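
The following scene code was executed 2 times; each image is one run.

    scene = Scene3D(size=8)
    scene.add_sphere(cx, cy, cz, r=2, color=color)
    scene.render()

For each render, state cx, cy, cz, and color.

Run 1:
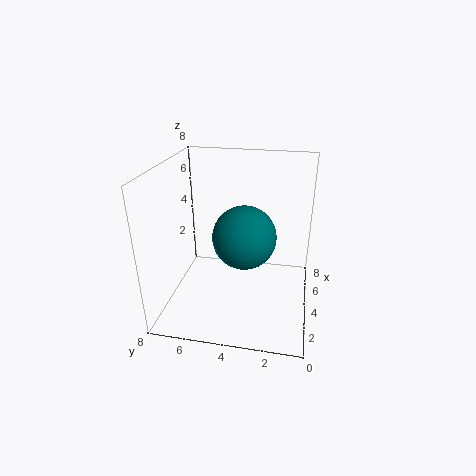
cx = 6, cy = 4, cz = 3, color = 'teal'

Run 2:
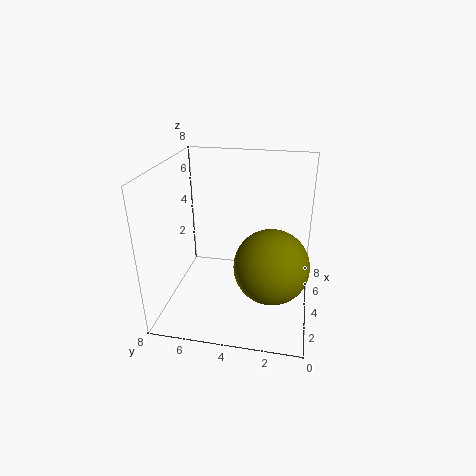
cx = 3, cy = 2, cz = 3, color = 'olive'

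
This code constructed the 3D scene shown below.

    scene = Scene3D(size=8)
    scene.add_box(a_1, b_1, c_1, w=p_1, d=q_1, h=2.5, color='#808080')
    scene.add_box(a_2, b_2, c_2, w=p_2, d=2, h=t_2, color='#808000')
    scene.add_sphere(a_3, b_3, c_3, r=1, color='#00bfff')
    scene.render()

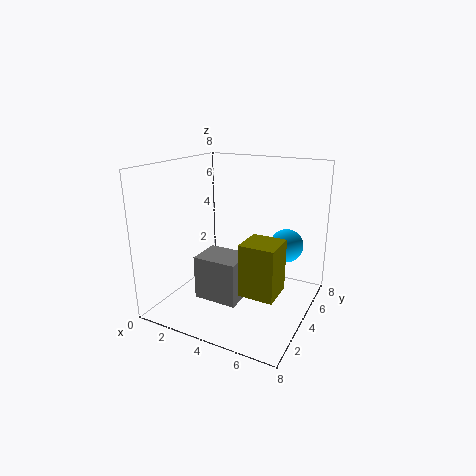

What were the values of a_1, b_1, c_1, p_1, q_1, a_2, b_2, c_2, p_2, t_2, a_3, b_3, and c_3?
a_1 = 2
b_1 = 2.5
c_1 = 0.5
p_1 = 2.5
q_1 = 2
a_2 = 4.5
b_2 = 3
c_2 = 1
p_2 = 2
t_2 = 3
a_3 = 6
b_3 = 6.5
c_3 = 3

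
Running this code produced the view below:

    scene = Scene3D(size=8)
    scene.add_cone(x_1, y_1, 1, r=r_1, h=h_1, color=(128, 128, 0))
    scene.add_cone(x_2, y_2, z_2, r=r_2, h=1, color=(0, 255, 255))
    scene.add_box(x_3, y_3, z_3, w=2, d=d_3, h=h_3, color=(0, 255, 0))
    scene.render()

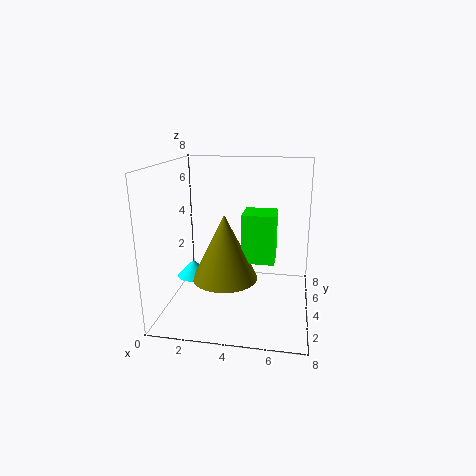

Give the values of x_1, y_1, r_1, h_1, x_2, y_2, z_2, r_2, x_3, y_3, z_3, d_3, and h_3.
x_1 = 3, y_1 = 5, r_1 = 2, h_1 = 4, x_2 = 1, y_2 = 5, z_2 = 1, r_2 = 1, x_3 = 4, y_3 = 5, z_3 = 2, d_3 = 2, h_3 = 3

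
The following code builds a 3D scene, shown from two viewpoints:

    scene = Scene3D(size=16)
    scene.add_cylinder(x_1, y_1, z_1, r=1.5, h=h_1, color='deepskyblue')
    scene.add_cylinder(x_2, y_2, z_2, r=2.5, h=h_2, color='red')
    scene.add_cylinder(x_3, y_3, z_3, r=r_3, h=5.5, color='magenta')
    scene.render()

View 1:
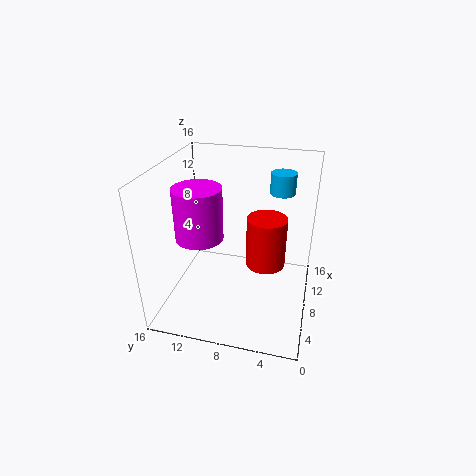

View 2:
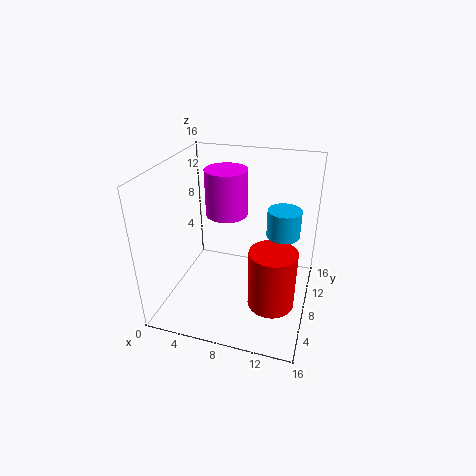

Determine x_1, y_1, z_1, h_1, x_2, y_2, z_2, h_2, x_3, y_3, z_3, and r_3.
x_1 = 13.5; y_1 = 4; z_1 = 11.5; h_1 = 2.5; x_2 = 12.5; y_2 = 5.5; z_2 = 2; h_2 = 6.5; x_3 = 5.5; y_3 = 11.5; z_3 = 9; r_3 = 2.5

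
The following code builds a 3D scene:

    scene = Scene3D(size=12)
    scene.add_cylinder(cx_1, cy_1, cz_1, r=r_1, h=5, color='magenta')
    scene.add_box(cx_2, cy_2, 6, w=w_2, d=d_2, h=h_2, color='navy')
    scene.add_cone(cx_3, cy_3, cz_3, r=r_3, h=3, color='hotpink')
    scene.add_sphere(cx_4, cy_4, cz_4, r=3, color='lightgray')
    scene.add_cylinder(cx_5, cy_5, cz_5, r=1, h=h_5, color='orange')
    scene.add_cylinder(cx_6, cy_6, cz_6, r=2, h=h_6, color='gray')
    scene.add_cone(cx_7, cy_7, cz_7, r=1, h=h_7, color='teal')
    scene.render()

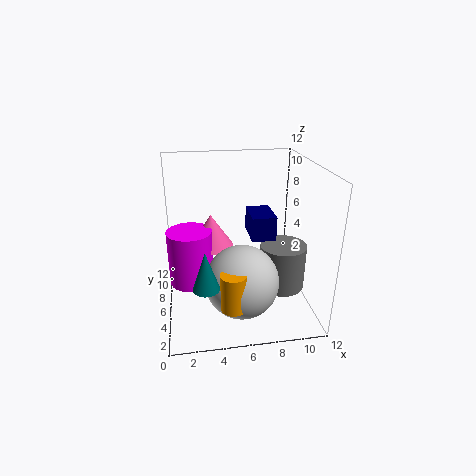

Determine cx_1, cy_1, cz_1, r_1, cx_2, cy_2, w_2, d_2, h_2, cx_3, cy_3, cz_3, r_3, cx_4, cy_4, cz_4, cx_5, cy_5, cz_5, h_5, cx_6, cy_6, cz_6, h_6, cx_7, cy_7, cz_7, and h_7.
cx_1 = 2; cy_1 = 8; cz_1 = 1; r_1 = 2; cx_2 = 7; cy_2 = 5; w_2 = 2; d_2 = 3; h_2 = 2; cx_3 = 4; cy_3 = 9; cz_3 = 4; r_3 = 2; cx_4 = 6; cy_4 = 4; cz_4 = 3; cx_5 = 5; cy_5 = 2; cz_5 = 2; h_5 = 3; cx_6 = 10; cy_6 = 6; cz_6 = 1; h_6 = 4; cx_7 = 3; cy_7 = 2; cz_7 = 4; h_7 = 3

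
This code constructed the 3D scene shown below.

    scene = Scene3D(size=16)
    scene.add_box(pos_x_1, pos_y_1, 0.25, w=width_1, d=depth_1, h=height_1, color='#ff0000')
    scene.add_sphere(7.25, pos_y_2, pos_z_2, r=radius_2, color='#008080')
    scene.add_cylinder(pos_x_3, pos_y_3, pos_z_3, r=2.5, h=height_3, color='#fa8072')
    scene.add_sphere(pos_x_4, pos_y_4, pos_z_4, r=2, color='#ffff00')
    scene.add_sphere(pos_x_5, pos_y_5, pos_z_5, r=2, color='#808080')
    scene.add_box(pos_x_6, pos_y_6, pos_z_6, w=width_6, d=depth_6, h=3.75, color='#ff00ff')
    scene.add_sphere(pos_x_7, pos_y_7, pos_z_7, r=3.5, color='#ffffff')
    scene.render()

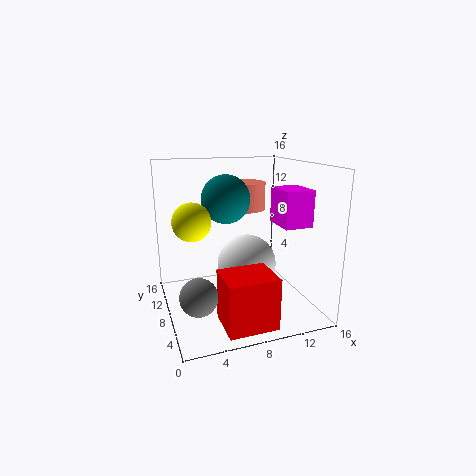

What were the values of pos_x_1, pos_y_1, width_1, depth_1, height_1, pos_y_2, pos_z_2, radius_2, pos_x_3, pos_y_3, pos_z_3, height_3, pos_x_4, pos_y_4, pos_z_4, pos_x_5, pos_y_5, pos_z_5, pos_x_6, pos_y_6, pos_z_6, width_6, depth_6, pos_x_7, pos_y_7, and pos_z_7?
pos_x_1 = 4.75; pos_y_1 = 1; width_1 = 5.25; depth_1 = 4.5; height_1 = 5.5; pos_y_2 = 10; pos_z_2 = 12; radius_2 = 2.75; pos_x_3 = 10.25; pos_y_3 = 12; pos_z_3 = 10.25; height_3 = 3.25; pos_x_4 = 2.75; pos_y_4 = 7.25; pos_z_4 = 10.5; pos_x_5 = 2.75; pos_y_5 = 5.25; pos_z_5 = 3; pos_x_6 = 11.25; pos_y_6 = 3; pos_z_6 = 10; width_6 = 3; depth_6 = 3.75; pos_x_7 = 9.75; pos_y_7 = 9.75; pos_z_7 = 4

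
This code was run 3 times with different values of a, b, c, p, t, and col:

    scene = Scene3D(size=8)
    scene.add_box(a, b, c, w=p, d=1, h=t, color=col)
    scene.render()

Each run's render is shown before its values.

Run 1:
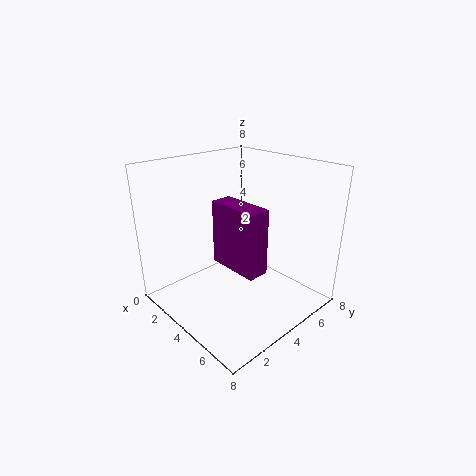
a = 5, b = 1.5, c = 4, p = 2.5, t = 3, col = 'purple'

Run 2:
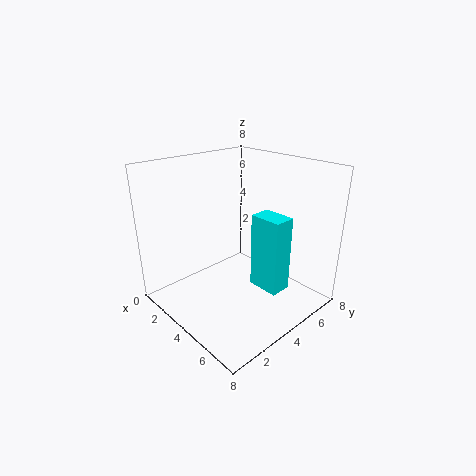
a = 6.5, b = 2.5, c = 3, p = 1.5, t = 3.5, col = 'cyan'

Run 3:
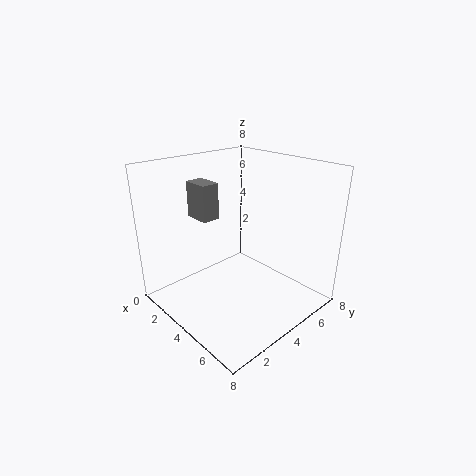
a = 1.5, b = 2.5, c = 5, p = 1.5, t = 2, col = 'gray'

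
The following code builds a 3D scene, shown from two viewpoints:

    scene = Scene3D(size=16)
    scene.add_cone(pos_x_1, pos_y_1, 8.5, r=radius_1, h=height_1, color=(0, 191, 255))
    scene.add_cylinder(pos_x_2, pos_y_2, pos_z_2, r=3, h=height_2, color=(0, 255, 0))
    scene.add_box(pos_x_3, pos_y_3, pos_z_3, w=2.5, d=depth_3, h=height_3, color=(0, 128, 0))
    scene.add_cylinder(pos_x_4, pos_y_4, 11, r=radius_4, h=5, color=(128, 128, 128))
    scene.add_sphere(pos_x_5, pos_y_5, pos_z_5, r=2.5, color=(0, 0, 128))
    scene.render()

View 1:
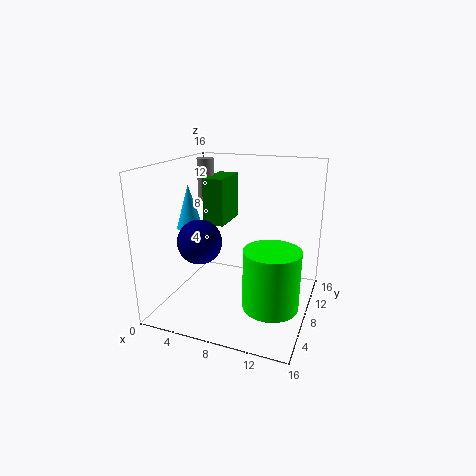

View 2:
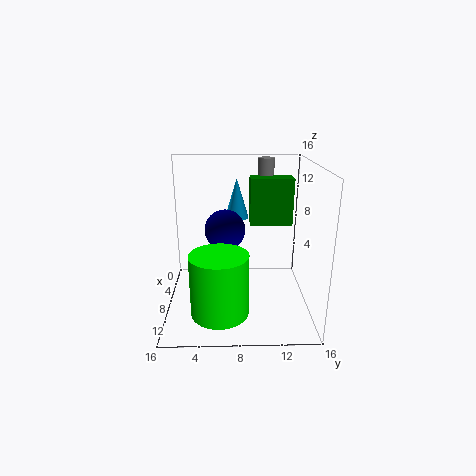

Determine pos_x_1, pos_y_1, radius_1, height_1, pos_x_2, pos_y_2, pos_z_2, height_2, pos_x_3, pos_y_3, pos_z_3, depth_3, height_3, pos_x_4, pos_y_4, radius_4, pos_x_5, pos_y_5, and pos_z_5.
pos_x_1 = 2; pos_y_1 = 8; radius_1 = 1.5; height_1 = 5; pos_x_2 = 12.5; pos_y_2 = 6; pos_z_2 = 1.5; height_2 = 6.5; pos_x_3 = 3; pos_y_3 = 9.5; pos_z_3 = 8.5; depth_3 = 5; height_3 = 5.5; pos_x_4 = 2.5; pos_y_4 = 11.5; radius_4 = 1; pos_x_5 = 4; pos_y_5 = 6.5; pos_z_5 = 7.5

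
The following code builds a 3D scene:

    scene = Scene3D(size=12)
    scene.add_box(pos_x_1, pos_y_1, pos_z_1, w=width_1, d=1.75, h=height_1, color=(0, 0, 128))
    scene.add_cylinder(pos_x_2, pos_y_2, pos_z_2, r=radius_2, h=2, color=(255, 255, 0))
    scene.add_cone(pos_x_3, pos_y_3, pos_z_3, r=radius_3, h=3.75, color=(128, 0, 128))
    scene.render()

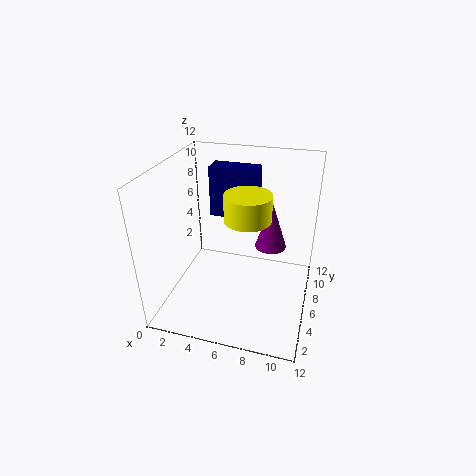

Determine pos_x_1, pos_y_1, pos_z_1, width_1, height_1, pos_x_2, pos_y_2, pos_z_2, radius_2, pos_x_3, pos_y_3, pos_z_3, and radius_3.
pos_x_1 = 3.25; pos_y_1 = 7; pos_z_1 = 7.25; width_1 = 4; height_1 = 4.25; pos_x_2 = 7.25; pos_y_2 = 4.25; pos_z_2 = 8.75; radius_2 = 1.75; pos_x_3 = 8.75; pos_y_3 = 6; pos_z_3 = 5.75; radius_3 = 1.25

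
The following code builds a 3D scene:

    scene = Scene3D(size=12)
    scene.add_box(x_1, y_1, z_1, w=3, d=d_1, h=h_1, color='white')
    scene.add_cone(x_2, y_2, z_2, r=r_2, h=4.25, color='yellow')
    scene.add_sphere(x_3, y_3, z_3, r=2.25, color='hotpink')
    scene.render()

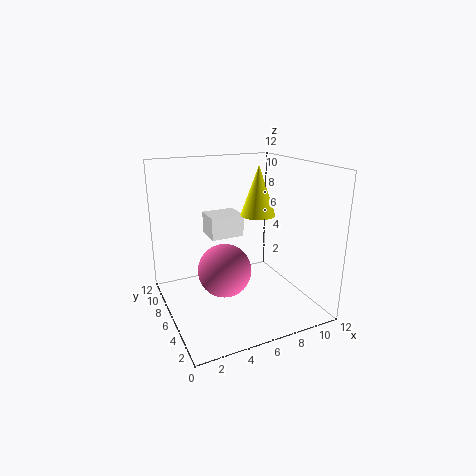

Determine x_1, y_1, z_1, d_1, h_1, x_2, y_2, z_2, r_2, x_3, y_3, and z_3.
x_1 = 4.5, y_1 = 8, z_1 = 5.25, d_1 = 2.5, h_1 = 2, x_2 = 8.25, y_2 = 6.75, z_2 = 7.5, r_2 = 1.5, x_3 = 4.75, y_3 = 6, z_3 = 3.25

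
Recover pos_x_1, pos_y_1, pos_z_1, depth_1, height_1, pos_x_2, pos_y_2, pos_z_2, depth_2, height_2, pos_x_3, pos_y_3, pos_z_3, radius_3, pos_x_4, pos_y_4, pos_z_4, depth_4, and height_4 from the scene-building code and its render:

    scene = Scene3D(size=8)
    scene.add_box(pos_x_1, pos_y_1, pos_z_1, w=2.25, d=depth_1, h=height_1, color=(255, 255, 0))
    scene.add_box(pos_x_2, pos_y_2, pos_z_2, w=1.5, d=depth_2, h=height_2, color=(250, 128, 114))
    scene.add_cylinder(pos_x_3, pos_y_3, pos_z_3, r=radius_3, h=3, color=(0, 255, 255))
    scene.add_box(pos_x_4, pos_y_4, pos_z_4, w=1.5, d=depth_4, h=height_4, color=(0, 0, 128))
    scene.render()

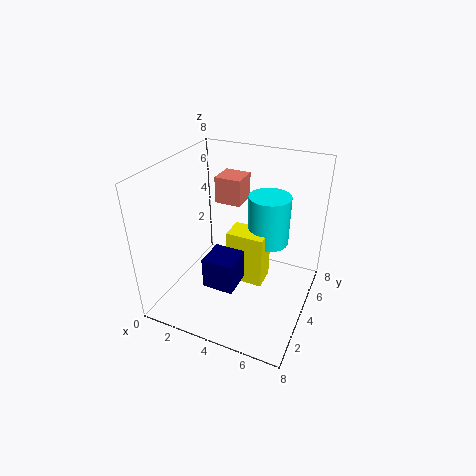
pos_x_1 = 3, pos_y_1 = 4.5, pos_z_1 = 0.5, depth_1 = 1.5, height_1 = 3.25, pos_x_2 = 2.25, pos_y_2 = 4.75, pos_z_2 = 5.5, depth_2 = 1.5, height_2 = 1.5, pos_x_3 = 5, pos_y_3 = 6.25, pos_z_3 = 2.75, radius_3 = 1.25, pos_x_4 = 3.75, pos_y_4 = 0.5, pos_z_4 = 3.25, depth_4 = 1.5, height_4 = 1.5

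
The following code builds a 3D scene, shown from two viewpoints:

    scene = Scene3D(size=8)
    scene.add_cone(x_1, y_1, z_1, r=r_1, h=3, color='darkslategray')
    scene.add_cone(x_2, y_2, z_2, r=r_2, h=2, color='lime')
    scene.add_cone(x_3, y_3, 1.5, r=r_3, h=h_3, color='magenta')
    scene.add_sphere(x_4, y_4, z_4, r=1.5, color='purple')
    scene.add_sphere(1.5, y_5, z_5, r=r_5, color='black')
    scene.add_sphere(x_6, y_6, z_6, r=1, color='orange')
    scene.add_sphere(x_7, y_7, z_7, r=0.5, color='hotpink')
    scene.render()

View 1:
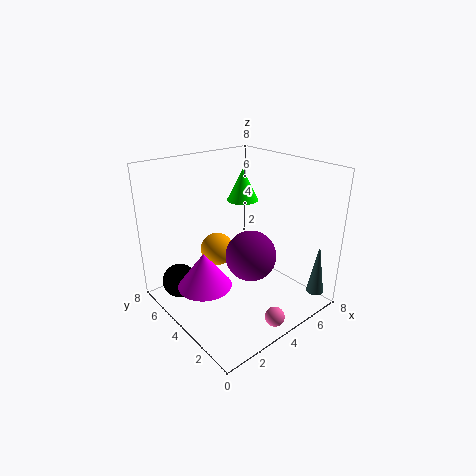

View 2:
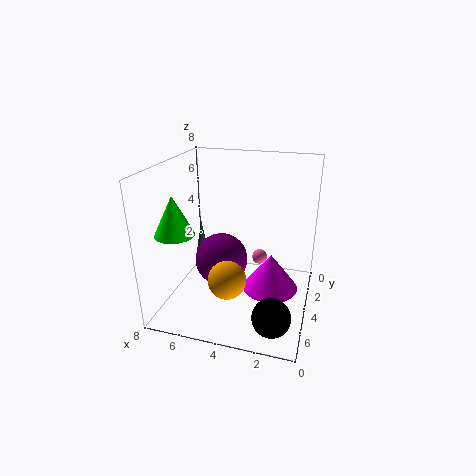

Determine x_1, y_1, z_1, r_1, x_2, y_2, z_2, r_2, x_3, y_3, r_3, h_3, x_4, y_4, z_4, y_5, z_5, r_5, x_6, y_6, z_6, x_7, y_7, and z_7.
x_1 = 7.5, y_1 = 1, z_1 = 0.5, r_1 = 0.5, x_2 = 6.5, y_2 = 6.5, z_2 = 5, r_2 = 1, x_3 = 2, y_3 = 4.5, r_3 = 1.5, h_3 = 2, x_4 = 5, y_4 = 4, z_4 = 2.5, y_5 = 6.5, z_5 = 1, r_5 = 1, x_6 = 4, y_6 = 6, z_6 = 2.5, x_7 = 3.5, y_7 = 0.5, z_7 = 1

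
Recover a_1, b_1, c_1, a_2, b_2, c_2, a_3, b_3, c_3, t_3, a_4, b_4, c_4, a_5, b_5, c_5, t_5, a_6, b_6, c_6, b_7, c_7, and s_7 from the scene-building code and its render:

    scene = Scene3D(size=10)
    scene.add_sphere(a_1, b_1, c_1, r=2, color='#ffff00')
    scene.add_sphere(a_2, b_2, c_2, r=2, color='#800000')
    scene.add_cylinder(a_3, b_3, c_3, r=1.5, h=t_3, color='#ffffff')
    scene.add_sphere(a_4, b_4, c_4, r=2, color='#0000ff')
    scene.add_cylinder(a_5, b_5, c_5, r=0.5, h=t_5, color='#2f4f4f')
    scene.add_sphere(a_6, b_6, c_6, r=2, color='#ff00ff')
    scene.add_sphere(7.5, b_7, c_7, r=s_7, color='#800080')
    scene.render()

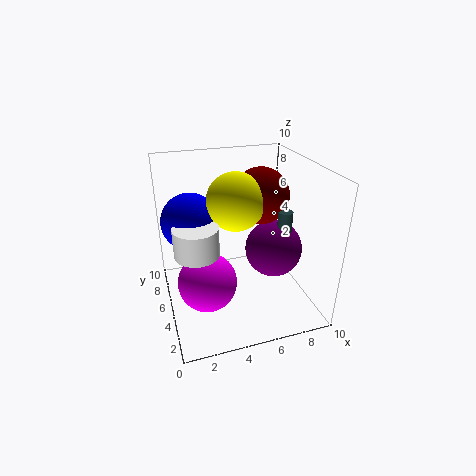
a_1 = 5; b_1 = 5.5; c_1 = 7.5; a_2 = 7; b_2 = 6; c_2 = 7.5; a_3 = 2; b_3 = 4.5; c_3 = 4.5; t_3 = 2; a_4 = 2; b_4 = 6.5; c_4 = 6; a_5 = 8; b_5 = 4; c_5 = 2.5; t_5 = 4.5; a_6 = 2.5; b_6 = 4; c_6 = 2.5; b_7 = 4.5; c_7 = 4; s_7 = 2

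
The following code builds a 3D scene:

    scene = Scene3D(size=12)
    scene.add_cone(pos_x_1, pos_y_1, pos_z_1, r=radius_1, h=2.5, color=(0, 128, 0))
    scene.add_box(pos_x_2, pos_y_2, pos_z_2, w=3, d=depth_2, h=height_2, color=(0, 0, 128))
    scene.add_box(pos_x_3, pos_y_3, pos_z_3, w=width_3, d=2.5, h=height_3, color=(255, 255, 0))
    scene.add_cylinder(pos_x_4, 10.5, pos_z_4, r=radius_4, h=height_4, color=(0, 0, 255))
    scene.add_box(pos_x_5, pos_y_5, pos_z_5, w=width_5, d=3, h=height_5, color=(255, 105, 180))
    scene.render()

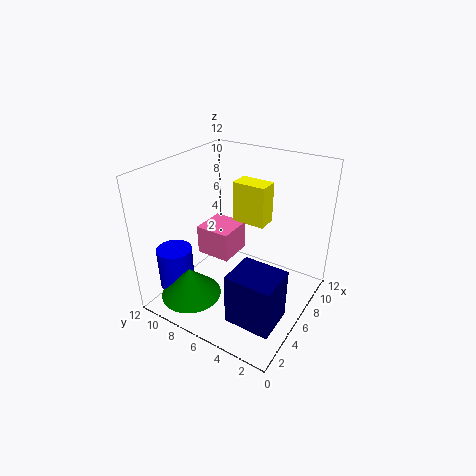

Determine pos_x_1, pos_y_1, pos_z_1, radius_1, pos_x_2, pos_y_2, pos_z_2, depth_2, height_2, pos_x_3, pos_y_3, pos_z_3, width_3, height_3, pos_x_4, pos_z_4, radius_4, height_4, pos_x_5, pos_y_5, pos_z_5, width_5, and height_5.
pos_x_1 = 2.5; pos_y_1 = 8.5; pos_z_1 = 1.5; radius_1 = 2.5; pos_x_2 = 1; pos_y_2 = 0.5; pos_z_2 = 2; depth_2 = 3.5; height_2 = 4; pos_x_3 = 4.5; pos_y_3 = 3; pos_z_3 = 8.5; width_3 = 1.5; height_3 = 3; pos_x_4 = 3; pos_z_4 = 1.5; radius_4 = 1.5; height_4 = 3.5; pos_x_5 = 5; pos_y_5 = 6.5; pos_z_5 = 4; width_5 = 3; height_5 = 2.5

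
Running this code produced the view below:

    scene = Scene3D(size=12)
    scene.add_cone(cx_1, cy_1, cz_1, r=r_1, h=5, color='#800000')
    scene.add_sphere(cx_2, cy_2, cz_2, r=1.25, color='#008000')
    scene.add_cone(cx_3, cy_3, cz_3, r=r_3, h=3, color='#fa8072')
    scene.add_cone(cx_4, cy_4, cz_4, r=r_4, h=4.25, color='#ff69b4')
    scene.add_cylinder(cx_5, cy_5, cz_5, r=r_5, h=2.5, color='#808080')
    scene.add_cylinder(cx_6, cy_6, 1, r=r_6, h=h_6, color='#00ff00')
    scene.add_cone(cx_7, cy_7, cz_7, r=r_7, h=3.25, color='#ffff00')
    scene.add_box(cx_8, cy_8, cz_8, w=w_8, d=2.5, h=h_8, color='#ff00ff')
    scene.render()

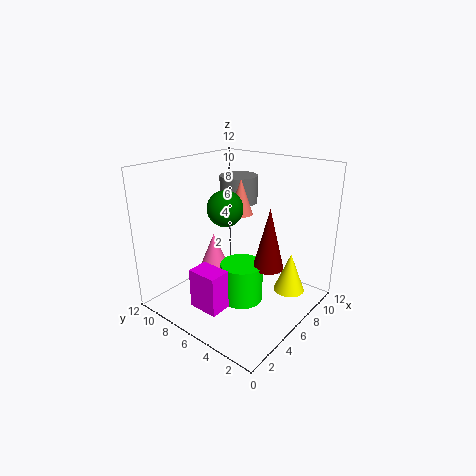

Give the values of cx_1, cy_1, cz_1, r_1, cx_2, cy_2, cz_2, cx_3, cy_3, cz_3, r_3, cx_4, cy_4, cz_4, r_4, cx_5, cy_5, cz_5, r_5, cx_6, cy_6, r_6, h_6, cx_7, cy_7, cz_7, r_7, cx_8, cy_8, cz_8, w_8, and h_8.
cx_1 = 6.5; cy_1 = 3.25; cz_1 = 4; r_1 = 1.25; cx_2 = 2.75; cy_2 = 4.5; cz_2 = 9.75; cx_3 = 7; cy_3 = 6.5; cz_3 = 7.75; r_3 = 1; cx_4 = 7; cy_4 = 9.75; cz_4 = 0.75; r_4 = 1.75; cx_5 = 9.5; cy_5 = 8.75; cz_5 = 7.75; r_5 = 1.75; cx_6 = 5.25; cy_6 = 5; r_6 = 1.75; h_6 = 3.25; cx_7 = 7.5; cy_7 = 1.75; cz_7 = 2; r_7 = 1.25; cx_8 = 1.5; cy_8 = 4.75; cz_8 = 1.25; w_8 = 1.75; h_8 = 3.25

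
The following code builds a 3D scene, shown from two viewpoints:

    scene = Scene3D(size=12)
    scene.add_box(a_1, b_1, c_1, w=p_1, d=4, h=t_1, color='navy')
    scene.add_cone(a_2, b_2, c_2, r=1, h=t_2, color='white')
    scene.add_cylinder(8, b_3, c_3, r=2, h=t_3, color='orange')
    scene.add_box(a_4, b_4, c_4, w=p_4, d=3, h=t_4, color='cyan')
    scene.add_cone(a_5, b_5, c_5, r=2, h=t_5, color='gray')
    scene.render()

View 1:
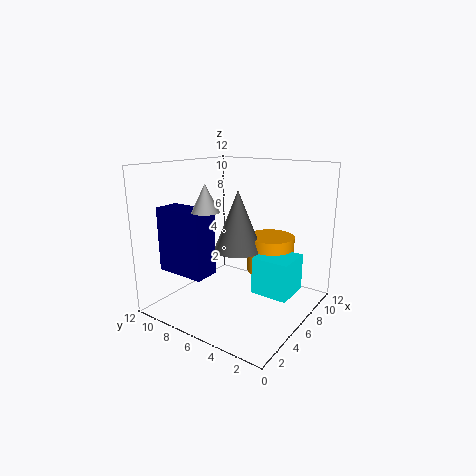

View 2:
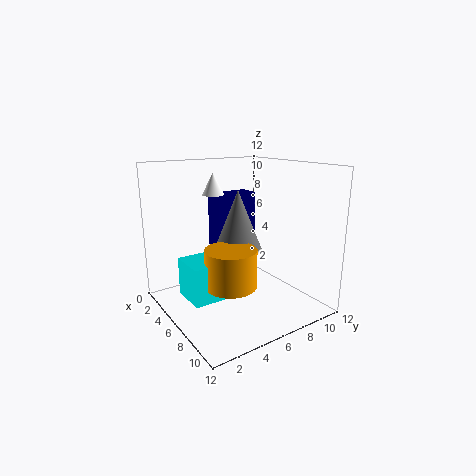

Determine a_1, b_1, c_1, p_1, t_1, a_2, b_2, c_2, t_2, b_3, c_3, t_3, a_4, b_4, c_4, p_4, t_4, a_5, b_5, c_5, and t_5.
a_1 = 1, b_1 = 6, c_1 = 4, p_1 = 2, t_1 = 5, a_2 = 2, b_2 = 6, c_2 = 9, t_2 = 2, b_3 = 4, c_3 = 3, t_3 = 3, a_4 = 5, b_4 = 1, c_4 = 2, p_4 = 3, t_4 = 3, a_5 = 6, b_5 = 6, c_5 = 5, t_5 = 5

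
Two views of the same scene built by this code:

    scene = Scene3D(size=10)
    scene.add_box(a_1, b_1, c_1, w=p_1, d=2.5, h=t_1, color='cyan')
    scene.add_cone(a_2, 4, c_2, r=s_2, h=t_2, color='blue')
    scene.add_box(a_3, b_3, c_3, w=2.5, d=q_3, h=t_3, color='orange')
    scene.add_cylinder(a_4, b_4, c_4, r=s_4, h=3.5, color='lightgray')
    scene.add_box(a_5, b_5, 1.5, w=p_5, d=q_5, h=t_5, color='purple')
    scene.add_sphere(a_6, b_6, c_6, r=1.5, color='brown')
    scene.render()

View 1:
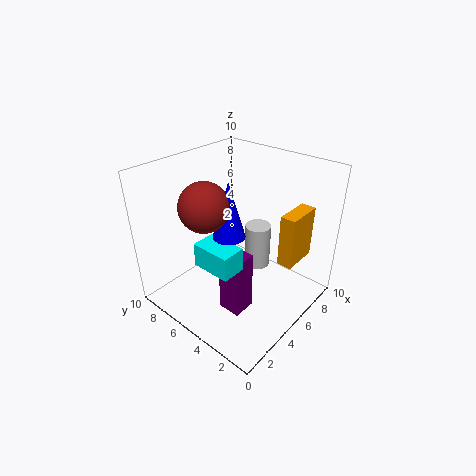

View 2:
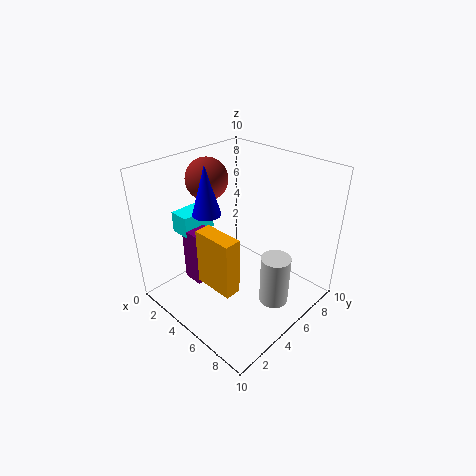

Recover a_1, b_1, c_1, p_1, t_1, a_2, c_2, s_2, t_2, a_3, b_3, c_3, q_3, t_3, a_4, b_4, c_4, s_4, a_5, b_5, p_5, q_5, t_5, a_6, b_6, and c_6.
a_1 = 1
b_1 = 2.5
c_1 = 5
p_1 = 1.5
t_1 = 1.5
a_2 = 3
c_2 = 6.5
s_2 = 1
t_2 = 3.5
a_3 = 5.5
b_3 = 1
c_3 = 4
q_3 = 1
t_3 = 3.5
a_4 = 8
b_4 = 5.5
c_4 = 1
s_4 = 1
a_5 = 2
b_5 = 2.5
p_5 = 1.5
q_5 = 1.5
t_5 = 4
a_6 = 2
b_6 = 5
c_6 = 8.5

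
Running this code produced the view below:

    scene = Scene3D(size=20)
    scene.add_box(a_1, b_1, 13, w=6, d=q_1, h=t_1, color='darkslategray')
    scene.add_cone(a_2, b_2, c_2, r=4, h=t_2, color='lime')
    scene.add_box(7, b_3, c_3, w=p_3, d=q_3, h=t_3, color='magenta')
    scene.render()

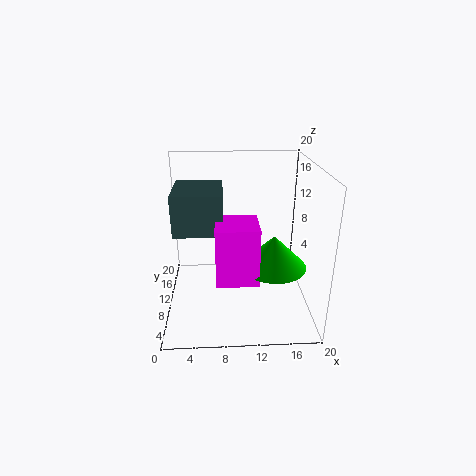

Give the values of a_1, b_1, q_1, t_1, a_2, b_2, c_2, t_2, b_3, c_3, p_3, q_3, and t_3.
a_1 = 2, b_1 = 4, q_1 = 7, t_1 = 5, a_2 = 14, b_2 = 4, c_2 = 9, t_2 = 4, b_3 = 1, c_3 = 8, p_3 = 5, q_3 = 5, t_3 = 7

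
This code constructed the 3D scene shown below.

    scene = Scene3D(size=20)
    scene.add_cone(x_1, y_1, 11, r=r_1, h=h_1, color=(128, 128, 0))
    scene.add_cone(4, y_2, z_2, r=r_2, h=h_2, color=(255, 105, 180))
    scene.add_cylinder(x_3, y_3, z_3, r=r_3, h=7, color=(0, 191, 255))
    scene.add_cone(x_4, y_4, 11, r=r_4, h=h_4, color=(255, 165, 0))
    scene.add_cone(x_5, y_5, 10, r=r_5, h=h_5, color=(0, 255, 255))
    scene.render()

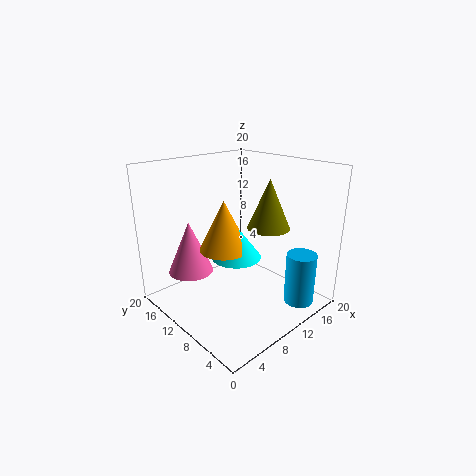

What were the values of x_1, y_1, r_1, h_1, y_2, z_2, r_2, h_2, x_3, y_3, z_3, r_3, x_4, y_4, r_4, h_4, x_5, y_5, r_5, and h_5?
x_1 = 14; y_1 = 8; r_1 = 3; h_1 = 7; y_2 = 13; z_2 = 6; r_2 = 3; h_2 = 7; x_3 = 14; y_3 = 2; z_3 = 2; r_3 = 2; x_4 = 5; y_4 = 7; r_4 = 3; h_4 = 6; x_5 = 6; y_5 = 6; r_5 = 3; h_5 = 4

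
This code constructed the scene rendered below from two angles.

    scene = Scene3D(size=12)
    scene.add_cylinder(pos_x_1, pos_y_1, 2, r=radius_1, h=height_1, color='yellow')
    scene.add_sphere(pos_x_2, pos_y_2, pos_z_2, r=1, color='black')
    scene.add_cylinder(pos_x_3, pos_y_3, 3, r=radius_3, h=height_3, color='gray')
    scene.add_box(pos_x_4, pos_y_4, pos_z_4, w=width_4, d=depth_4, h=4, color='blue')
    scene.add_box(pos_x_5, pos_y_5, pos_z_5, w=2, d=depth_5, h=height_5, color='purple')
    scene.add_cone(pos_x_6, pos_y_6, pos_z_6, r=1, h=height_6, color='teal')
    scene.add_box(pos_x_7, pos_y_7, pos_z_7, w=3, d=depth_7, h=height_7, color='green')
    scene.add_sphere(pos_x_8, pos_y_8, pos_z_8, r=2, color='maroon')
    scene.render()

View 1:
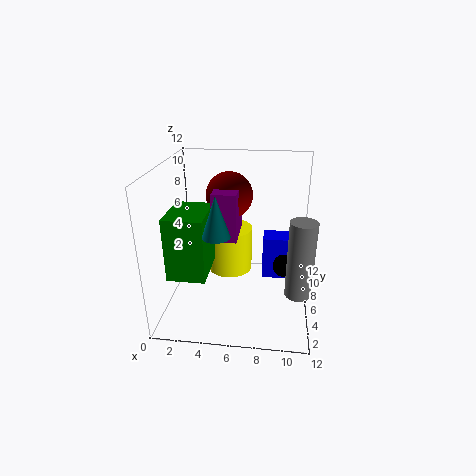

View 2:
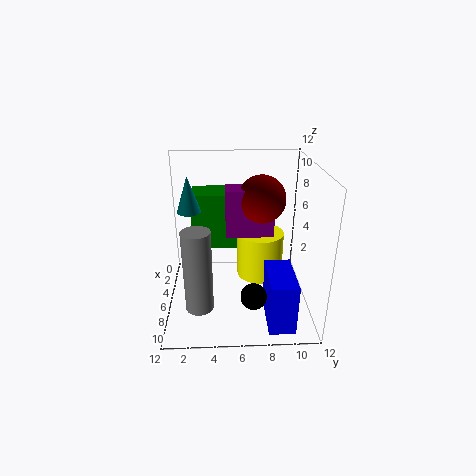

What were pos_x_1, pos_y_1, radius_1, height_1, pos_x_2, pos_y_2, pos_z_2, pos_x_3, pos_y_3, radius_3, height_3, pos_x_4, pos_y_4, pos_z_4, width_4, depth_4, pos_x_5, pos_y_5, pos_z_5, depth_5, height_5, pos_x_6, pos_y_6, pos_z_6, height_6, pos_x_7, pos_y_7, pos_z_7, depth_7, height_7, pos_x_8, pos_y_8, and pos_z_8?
pos_x_1 = 5, pos_y_1 = 8, radius_1 = 2, height_1 = 4, pos_x_2 = 10, pos_y_2 = 7, pos_z_2 = 3, pos_x_3 = 11, pos_y_3 = 3, radius_3 = 1, height_3 = 6, pos_x_4 = 8, pos_y_4 = 8, pos_z_4 = 1, width_4 = 4, depth_4 = 2, pos_x_5 = 4, pos_y_5 = 5, pos_z_5 = 6, depth_5 = 4, height_5 = 4, pos_x_6 = 5, pos_y_6 = 2, pos_z_6 = 8, height_6 = 3, pos_x_7 = 1, pos_y_7 = 2, pos_z_7 = 4, depth_7 = 4, height_7 = 5, pos_x_8 = 5, pos_y_8 = 8, pos_z_8 = 9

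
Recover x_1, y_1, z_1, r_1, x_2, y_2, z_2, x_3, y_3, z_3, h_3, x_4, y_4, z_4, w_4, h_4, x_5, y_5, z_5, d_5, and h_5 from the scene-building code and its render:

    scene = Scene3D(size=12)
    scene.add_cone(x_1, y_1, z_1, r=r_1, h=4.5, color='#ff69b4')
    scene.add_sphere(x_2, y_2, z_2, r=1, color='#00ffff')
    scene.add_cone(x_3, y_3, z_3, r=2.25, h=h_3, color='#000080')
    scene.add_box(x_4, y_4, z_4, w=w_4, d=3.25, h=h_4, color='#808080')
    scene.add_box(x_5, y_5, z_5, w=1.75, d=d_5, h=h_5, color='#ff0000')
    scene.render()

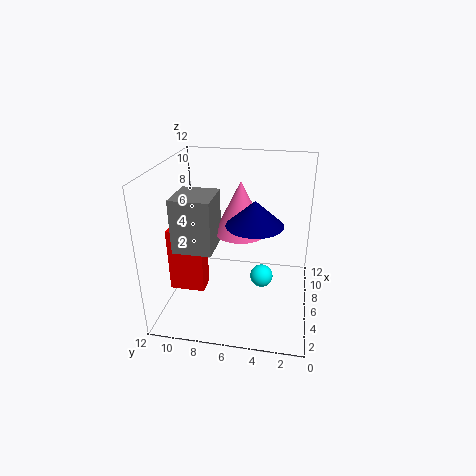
x_1 = 7.25
y_1 = 6
z_1 = 6
r_1 = 2.25
x_2 = 6.75
y_2 = 4
z_2 = 2
x_3 = 5
y_3 = 4.5
z_3 = 7.75
h_3 = 2
x_4 = 3.75
y_4 = 7.75
z_4 = 5.25
w_4 = 3.5
h_4 = 4.5
x_5 = 4.5
y_5 = 8.75
z_5 = 1.25
d_5 = 3
h_5 = 5.5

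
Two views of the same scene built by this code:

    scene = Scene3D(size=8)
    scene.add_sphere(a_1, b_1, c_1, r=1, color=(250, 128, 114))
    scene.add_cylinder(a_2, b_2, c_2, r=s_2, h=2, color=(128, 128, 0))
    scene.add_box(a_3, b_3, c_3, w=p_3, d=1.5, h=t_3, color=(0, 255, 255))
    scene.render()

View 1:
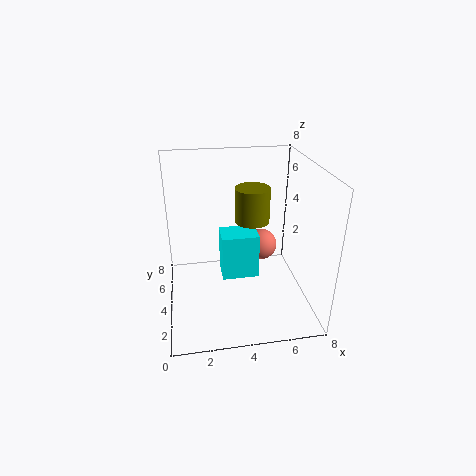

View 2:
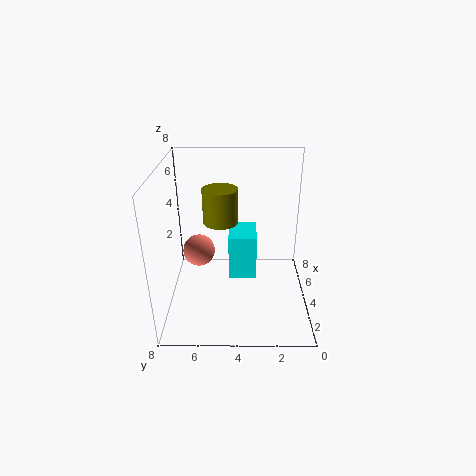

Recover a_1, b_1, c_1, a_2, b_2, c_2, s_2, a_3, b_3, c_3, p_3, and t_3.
a_1 = 6, b_1 = 6.5, c_1 = 2, a_2 = 5, b_2 = 5, c_2 = 4.5, s_2 = 1, a_3 = 3, b_3 = 3, c_3 = 2, p_3 = 2, t_3 = 2.5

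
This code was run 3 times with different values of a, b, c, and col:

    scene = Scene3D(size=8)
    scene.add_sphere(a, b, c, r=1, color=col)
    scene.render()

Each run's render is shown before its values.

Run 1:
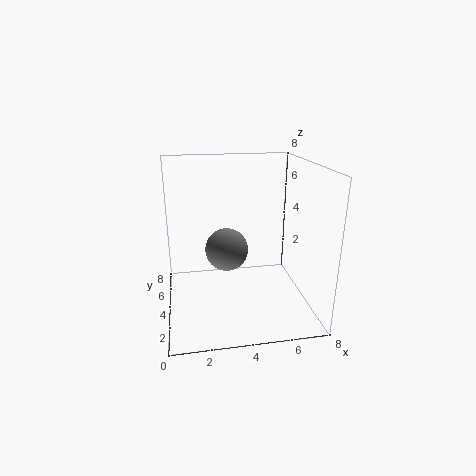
a = 3, b = 1.5, c = 4.5, col = 'gray'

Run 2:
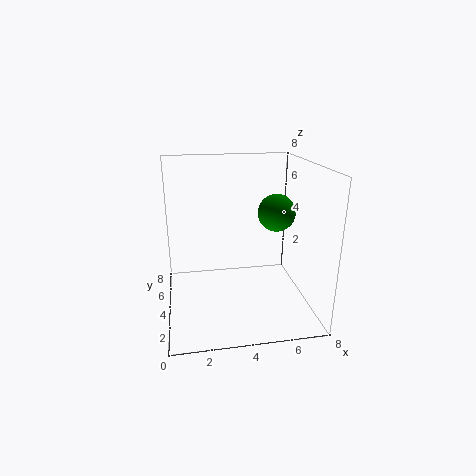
a = 6, b = 3.5, c = 5.5, col = 'green'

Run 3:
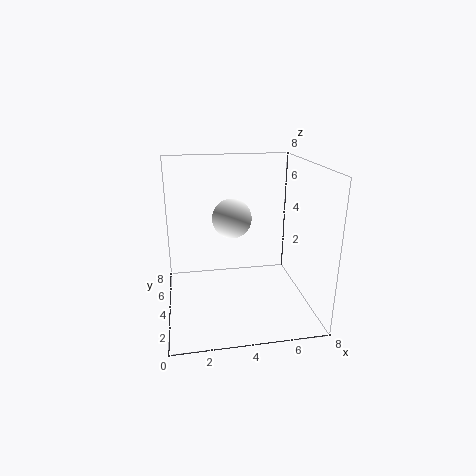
a = 3.5, b = 3, c = 5.5, col = 'white'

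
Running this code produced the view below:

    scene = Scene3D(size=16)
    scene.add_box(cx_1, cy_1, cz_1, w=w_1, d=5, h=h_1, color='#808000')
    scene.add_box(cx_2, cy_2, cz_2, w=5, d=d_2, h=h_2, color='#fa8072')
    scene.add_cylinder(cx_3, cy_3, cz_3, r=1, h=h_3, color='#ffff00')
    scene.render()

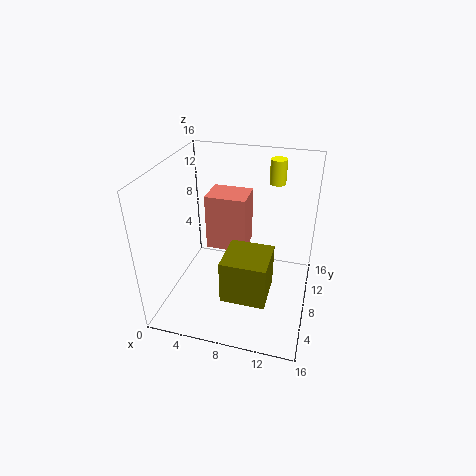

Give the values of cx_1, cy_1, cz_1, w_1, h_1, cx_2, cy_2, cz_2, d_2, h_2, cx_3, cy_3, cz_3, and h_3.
cx_1 = 7; cy_1 = 4; cz_1 = 2; w_1 = 5; h_1 = 5; cx_2 = 3; cy_2 = 11; cz_2 = 4; d_2 = 4; h_2 = 7; cx_3 = 11; cy_3 = 15; cz_3 = 12; h_3 = 3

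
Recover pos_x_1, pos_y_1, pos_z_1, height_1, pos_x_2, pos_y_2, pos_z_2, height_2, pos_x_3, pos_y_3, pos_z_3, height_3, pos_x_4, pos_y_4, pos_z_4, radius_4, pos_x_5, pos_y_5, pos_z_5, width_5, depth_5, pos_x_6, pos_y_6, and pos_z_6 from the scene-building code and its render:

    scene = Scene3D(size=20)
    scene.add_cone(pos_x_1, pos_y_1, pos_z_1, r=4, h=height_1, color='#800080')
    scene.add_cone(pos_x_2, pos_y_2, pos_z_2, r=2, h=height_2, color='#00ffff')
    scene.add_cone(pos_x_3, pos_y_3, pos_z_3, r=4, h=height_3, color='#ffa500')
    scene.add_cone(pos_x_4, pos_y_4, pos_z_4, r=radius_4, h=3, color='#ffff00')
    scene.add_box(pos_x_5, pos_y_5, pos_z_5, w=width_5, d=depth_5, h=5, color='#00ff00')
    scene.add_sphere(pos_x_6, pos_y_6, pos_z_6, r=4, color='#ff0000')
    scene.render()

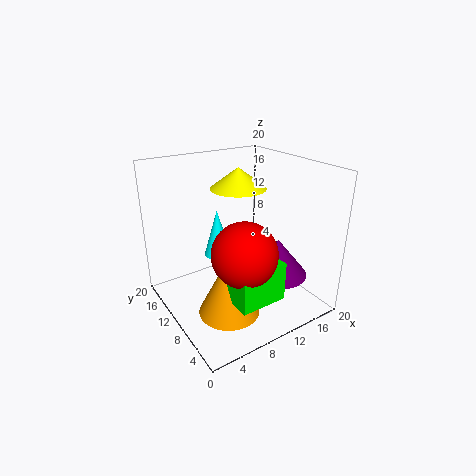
pos_x_1 = 13; pos_y_1 = 5; pos_z_1 = 6; height_1 = 5; pos_x_2 = 9; pos_y_2 = 14; pos_z_2 = 6; height_2 = 7; pos_x_3 = 6; pos_y_3 = 6; pos_z_3 = 2; height_3 = 8; pos_x_4 = 12; pos_y_4 = 13; pos_z_4 = 16; radius_4 = 4; pos_x_5 = 5; pos_y_5 = 1; pos_z_5 = 5; width_5 = 6; depth_5 = 6; pos_x_6 = 7; pos_y_6 = 4; pos_z_6 = 11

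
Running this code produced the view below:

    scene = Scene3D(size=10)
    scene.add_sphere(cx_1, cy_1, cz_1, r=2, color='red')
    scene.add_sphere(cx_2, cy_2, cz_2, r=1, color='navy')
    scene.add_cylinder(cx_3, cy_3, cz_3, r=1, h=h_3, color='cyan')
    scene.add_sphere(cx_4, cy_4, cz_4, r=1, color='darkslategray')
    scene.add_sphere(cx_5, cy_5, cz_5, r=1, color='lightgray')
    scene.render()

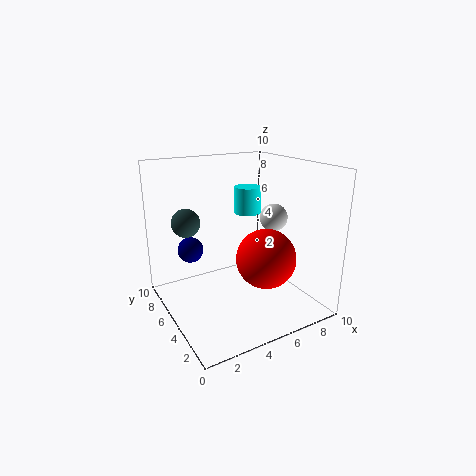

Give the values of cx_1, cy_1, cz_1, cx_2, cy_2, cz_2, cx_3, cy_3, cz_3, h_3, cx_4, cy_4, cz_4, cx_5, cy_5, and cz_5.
cx_1 = 6
cy_1 = 3
cz_1 = 4
cx_2 = 3
cy_2 = 9
cz_2 = 3
cx_3 = 7
cy_3 = 7
cz_3 = 6
h_3 = 2
cx_4 = 2
cy_4 = 7
cz_4 = 6
cx_5 = 8
cy_5 = 5
cz_5 = 6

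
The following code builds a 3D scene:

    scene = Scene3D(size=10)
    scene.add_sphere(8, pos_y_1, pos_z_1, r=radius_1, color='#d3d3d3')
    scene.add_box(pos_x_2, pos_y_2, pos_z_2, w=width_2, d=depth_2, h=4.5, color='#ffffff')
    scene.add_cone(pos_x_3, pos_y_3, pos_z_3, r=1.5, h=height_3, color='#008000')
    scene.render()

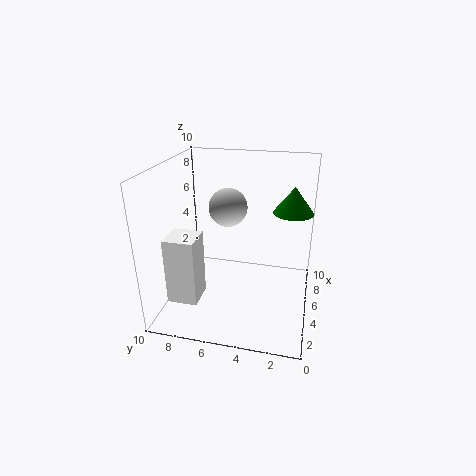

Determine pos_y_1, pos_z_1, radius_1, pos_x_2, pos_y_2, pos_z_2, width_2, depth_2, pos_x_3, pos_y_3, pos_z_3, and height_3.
pos_y_1 = 6.5
pos_z_1 = 6
radius_1 = 1.5
pos_x_2 = 1.5
pos_y_2 = 7
pos_z_2 = 1.5
width_2 = 2
depth_2 = 2
pos_x_3 = 8
pos_y_3 = 1.5
pos_z_3 = 6
height_3 = 2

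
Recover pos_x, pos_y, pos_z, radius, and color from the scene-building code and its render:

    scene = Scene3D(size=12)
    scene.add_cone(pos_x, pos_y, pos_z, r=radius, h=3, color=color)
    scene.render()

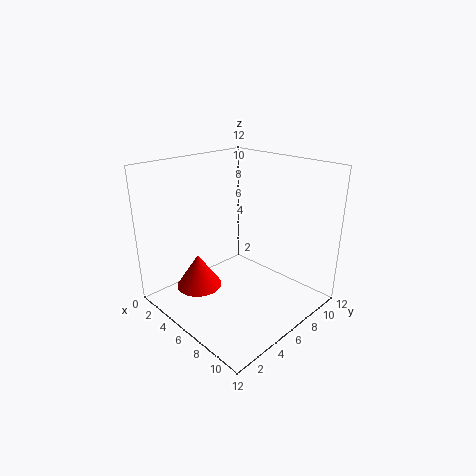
pos_x = 3; pos_y = 4; pos_z = 1; radius = 2; color = 'red'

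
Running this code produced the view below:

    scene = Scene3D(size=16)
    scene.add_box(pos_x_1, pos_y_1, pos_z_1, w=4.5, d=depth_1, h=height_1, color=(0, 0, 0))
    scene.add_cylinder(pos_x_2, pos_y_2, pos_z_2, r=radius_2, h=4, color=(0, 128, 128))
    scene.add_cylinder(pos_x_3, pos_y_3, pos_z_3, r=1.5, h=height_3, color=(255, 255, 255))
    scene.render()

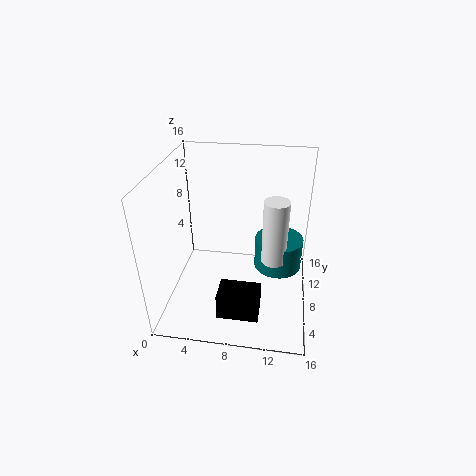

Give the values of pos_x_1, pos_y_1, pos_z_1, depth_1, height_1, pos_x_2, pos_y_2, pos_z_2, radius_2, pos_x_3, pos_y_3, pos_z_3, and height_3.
pos_x_1 = 6.5; pos_y_1 = 2.5; pos_z_1 = 1; depth_1 = 3; height_1 = 3; pos_x_2 = 12.5; pos_y_2 = 12.5; pos_z_2 = 1.5; radius_2 = 3; pos_x_3 = 12; pos_y_3 = 10.5; pos_z_3 = 3.5; height_3 = 8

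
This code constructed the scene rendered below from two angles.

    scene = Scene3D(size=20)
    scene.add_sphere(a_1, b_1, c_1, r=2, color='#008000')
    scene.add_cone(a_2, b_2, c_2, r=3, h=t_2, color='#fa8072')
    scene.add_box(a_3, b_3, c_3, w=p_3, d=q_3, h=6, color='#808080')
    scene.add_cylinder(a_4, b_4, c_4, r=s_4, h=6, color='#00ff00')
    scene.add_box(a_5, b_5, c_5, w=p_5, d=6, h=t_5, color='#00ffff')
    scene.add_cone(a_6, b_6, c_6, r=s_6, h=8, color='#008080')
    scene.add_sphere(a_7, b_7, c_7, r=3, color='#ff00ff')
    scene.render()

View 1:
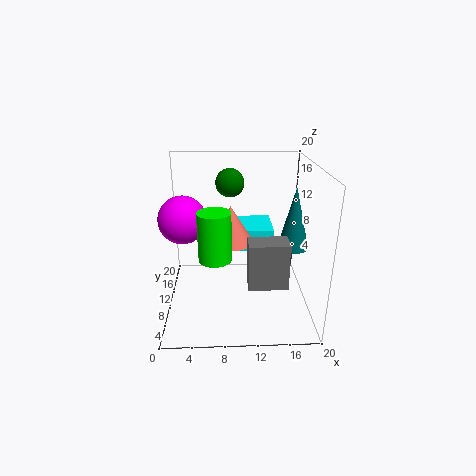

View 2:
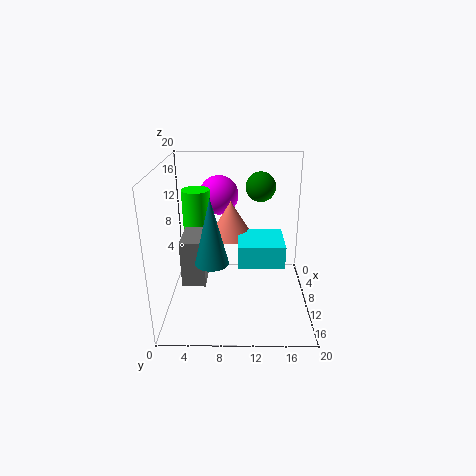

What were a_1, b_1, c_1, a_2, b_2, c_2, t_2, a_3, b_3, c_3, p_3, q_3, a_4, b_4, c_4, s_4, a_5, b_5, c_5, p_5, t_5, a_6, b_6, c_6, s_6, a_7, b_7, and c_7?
a_1 = 9, b_1 = 13, c_1 = 17, a_2 = 9, b_2 = 9, c_2 = 10, t_2 = 5, a_3 = 11, b_3 = 3, c_3 = 6, p_3 = 5, q_3 = 3, a_4 = 7, b_4 = 4, c_4 = 10, s_4 = 2, a_5 = 9, b_5 = 10, c_5 = 8, p_5 = 6, t_5 = 3, a_6 = 17, b_6 = 7, c_6 = 10, s_6 = 2, a_7 = 3, b_7 = 7, c_7 = 14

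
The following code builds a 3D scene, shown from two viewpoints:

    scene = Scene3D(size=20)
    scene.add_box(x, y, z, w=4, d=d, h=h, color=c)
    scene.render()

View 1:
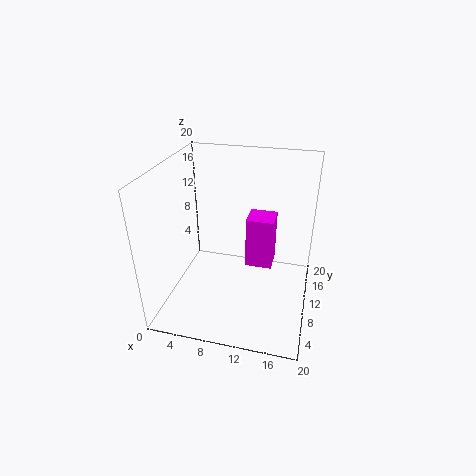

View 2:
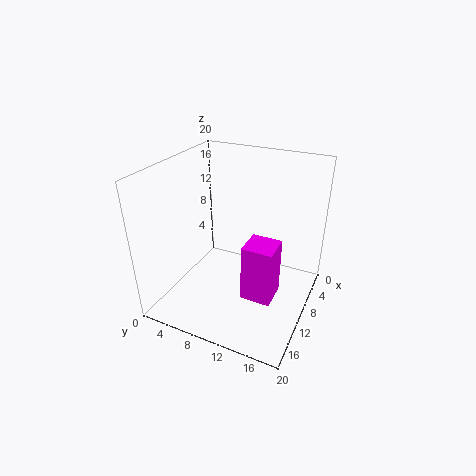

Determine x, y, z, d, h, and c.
x = 10.5
y = 12.5
z = 3.75
d = 4
h = 7.75
c = 'magenta'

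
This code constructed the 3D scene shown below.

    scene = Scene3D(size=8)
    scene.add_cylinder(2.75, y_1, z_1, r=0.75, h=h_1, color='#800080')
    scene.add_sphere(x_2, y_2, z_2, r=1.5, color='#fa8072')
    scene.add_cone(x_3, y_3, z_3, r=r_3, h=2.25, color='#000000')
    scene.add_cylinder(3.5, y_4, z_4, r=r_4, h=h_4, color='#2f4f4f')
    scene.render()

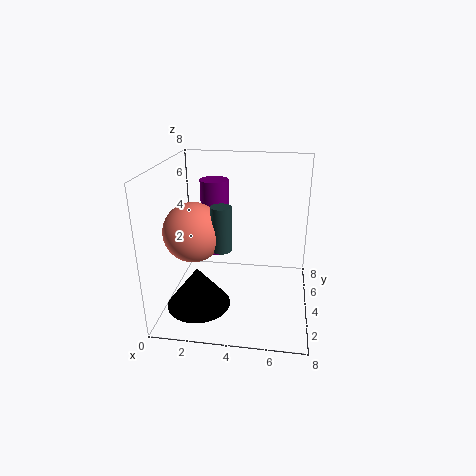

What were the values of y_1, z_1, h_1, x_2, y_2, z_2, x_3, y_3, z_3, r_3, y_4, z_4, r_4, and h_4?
y_1 = 4, z_1 = 3.25, h_1 = 4, x_2 = 2, y_2 = 2.25, z_2 = 5, x_3 = 2, y_3 = 2.5, z_3 = 0.5, r_3 = 1.75, y_4 = 2, z_4 = 4.25, r_4 = 0.5, h_4 = 2.25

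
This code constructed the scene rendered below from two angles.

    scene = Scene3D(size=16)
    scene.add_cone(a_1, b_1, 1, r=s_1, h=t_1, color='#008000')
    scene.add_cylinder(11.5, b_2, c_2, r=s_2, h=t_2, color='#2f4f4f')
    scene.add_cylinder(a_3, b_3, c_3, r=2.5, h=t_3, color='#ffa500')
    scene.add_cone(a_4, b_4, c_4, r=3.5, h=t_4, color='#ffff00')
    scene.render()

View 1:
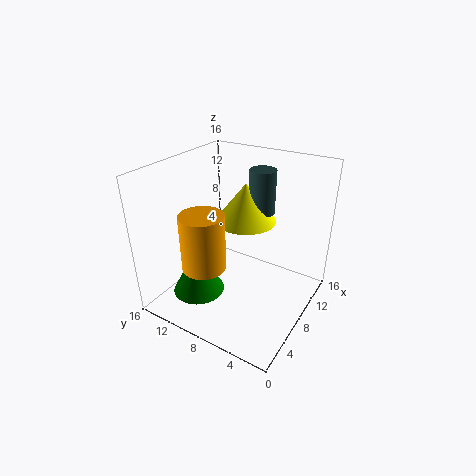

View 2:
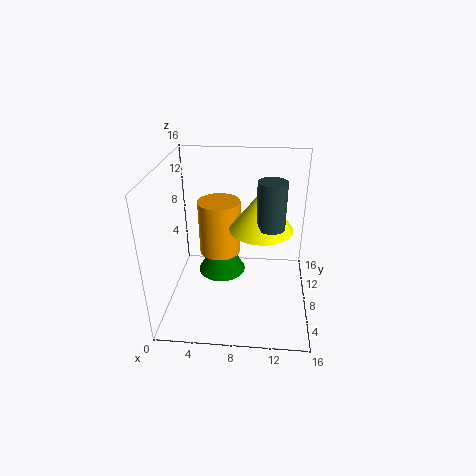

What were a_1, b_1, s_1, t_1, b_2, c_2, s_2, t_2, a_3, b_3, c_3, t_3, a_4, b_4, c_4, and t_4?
a_1 = 5.5, b_1 = 12, s_1 = 3, t_1 = 5.5, b_2 = 7, c_2 = 10, s_2 = 1.5, t_2 = 5, a_3 = 5.5, b_3 = 11, c_3 = 4.5, t_3 = 6.5, a_4 = 10.5, b_4 = 8.5, c_4 = 9, t_4 = 4.5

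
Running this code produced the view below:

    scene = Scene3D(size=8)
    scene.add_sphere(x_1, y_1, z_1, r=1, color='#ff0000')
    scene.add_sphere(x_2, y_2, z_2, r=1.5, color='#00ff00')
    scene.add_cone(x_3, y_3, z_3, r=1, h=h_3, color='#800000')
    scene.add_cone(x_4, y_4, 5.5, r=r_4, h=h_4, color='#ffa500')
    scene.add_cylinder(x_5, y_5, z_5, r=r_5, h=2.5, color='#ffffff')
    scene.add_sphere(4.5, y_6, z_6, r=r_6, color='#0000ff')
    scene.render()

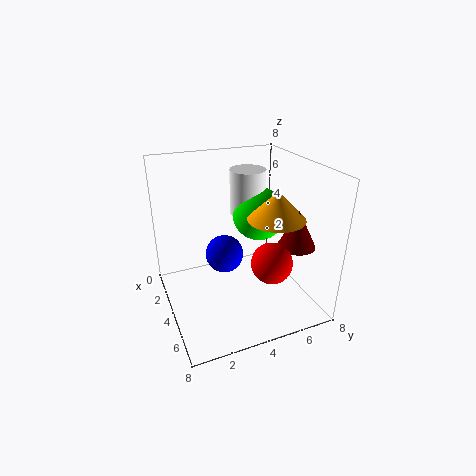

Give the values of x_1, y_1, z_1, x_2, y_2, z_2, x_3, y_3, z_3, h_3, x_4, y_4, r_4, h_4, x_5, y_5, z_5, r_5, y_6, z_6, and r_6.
x_1 = 7
y_1 = 4.5
z_1 = 4
x_2 = 3.5
y_2 = 5.5
z_2 = 5
x_3 = 6
y_3 = 6.5
z_3 = 4
h_3 = 2
x_4 = 5.5
y_4 = 5.5
r_4 = 1.5
h_4 = 1.5
x_5 = 3
y_5 = 5
z_5 = 5
r_5 = 1
y_6 = 3
z_6 = 3.5
r_6 = 1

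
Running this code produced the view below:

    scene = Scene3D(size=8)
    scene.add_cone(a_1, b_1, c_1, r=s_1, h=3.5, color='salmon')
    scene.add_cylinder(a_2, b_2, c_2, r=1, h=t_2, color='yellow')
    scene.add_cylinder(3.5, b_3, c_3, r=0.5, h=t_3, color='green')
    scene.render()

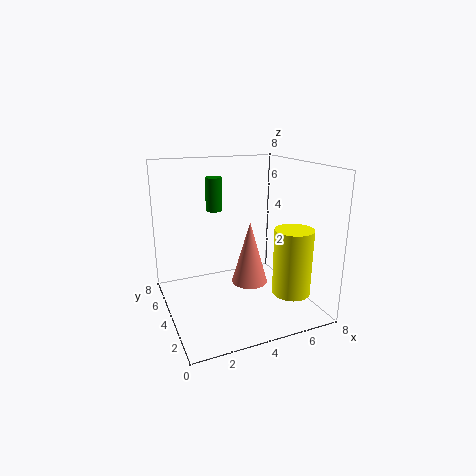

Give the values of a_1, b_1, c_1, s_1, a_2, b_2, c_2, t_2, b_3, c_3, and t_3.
a_1 = 4.5, b_1 = 3.5, c_1 = 1.5, s_1 = 1, a_2 = 6, b_2 = 1.5, c_2 = 1.5, t_2 = 3.5, b_3 = 6.5, c_3 = 5, t_3 = 2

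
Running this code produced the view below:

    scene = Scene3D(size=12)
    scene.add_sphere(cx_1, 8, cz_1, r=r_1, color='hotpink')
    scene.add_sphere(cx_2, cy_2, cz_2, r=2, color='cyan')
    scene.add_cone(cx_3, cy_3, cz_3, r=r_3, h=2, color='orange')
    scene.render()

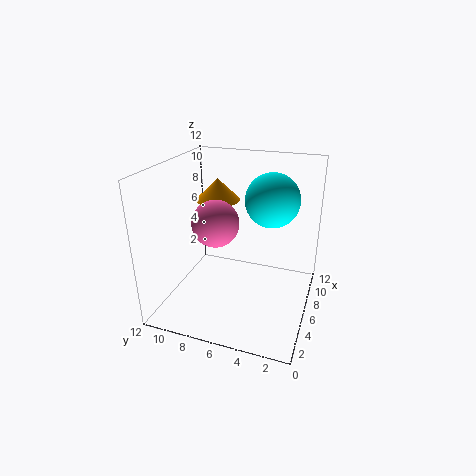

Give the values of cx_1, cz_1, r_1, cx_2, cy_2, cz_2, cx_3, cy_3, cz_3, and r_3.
cx_1 = 6
cz_1 = 7
r_1 = 2
cx_2 = 5
cy_2 = 3
cz_2 = 10
cx_3 = 9
cy_3 = 9
cz_3 = 8
r_3 = 2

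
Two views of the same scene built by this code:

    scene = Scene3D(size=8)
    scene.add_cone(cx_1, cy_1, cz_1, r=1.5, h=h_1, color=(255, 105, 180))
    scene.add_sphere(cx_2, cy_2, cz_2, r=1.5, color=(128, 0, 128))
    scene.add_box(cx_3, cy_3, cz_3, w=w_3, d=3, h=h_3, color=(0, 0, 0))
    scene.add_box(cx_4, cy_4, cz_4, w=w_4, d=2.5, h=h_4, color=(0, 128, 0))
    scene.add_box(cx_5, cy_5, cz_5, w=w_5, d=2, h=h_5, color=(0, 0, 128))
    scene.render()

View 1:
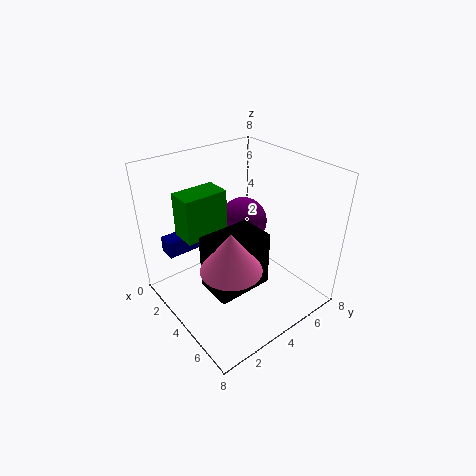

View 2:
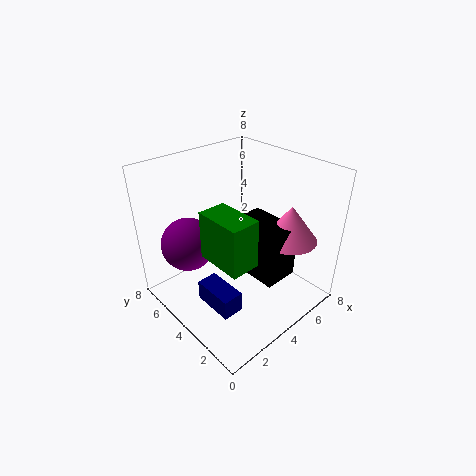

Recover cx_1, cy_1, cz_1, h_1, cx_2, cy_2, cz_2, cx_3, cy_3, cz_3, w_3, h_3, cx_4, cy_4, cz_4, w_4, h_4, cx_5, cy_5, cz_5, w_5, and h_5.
cx_1 = 6; cy_1 = 2; cz_1 = 4; h_1 = 2; cx_2 = 2; cy_2 = 6; cz_2 = 3.5; cx_3 = 4; cy_3 = 1.5; cz_3 = 2; w_3 = 2; h_3 = 3; cx_4 = 1.5; cy_4 = 1.5; cz_4 = 4; w_4 = 1.5; h_4 = 2.5; cx_5 = 0.5; cy_5 = 1; cz_5 = 2.5; w_5 = 1; h_5 = 1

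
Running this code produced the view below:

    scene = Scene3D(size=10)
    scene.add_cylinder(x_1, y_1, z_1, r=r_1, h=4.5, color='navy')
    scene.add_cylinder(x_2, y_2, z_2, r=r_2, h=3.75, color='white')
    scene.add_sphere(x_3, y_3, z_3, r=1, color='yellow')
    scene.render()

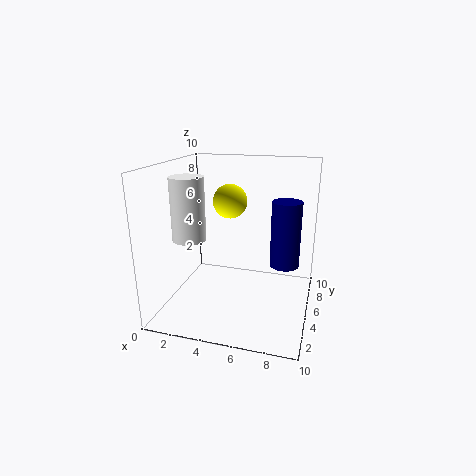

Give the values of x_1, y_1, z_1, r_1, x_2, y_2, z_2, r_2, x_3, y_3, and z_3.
x_1 = 8.25, y_1 = 5.25, z_1 = 3.25, r_1 = 1, x_2 = 3, y_2 = 1.5, z_2 = 6, r_2 = 1, x_3 = 5.25, y_3 = 2.5, z_3 = 8.25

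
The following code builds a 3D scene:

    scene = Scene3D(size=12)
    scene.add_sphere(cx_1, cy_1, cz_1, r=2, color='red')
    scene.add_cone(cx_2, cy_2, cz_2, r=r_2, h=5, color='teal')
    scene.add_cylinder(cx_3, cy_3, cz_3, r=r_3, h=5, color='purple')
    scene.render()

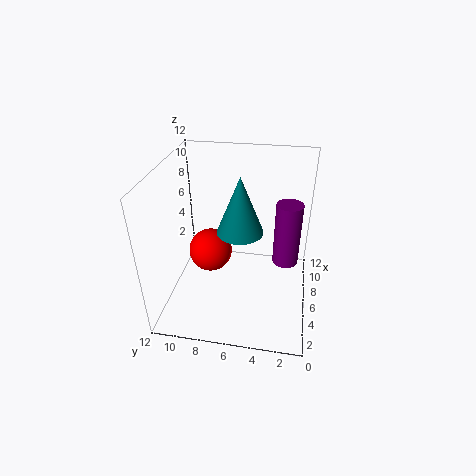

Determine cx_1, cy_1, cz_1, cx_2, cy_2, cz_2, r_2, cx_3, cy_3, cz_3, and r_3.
cx_1 = 8
cy_1 = 9
cz_1 = 3
cx_2 = 7
cy_2 = 6
cz_2 = 6
r_2 = 2
cx_3 = 5
cy_3 = 2
cz_3 = 5
r_3 = 1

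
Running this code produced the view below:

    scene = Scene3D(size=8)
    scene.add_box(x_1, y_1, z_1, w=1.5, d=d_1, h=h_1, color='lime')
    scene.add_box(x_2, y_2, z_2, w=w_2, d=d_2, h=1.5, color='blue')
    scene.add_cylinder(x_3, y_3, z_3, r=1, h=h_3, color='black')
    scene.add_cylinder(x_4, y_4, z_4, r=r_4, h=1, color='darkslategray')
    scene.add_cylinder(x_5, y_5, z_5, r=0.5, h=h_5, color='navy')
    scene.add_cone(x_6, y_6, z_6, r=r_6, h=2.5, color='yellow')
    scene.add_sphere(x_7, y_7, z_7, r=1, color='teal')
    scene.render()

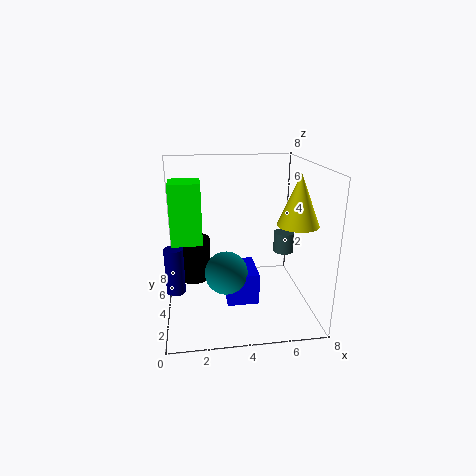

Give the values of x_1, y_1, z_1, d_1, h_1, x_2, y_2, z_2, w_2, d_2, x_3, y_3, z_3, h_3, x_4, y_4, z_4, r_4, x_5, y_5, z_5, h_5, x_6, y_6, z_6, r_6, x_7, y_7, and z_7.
x_1 = 0.5
y_1 = 2
z_1 = 4.5
d_1 = 1.5
h_1 = 3
x_2 = 3
y_2 = 0.5
z_2 = 2
w_2 = 1.5
d_2 = 2
x_3 = 1.5
y_3 = 5.5
z_3 = 1
h_3 = 2.5
x_4 = 6
y_4 = 2
z_4 = 4
r_4 = 0.5
x_5 = 0.5
y_5 = 3
z_5 = 1.5
h_5 = 2.5
x_6 = 6.5
y_6 = 1.5
z_6 = 5.5
r_6 = 1
x_7 = 3
y_7 = 1
z_7 = 3.5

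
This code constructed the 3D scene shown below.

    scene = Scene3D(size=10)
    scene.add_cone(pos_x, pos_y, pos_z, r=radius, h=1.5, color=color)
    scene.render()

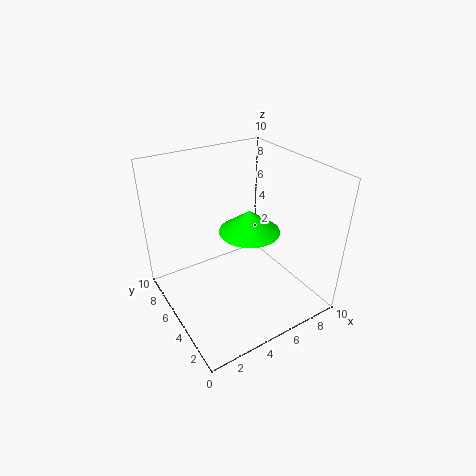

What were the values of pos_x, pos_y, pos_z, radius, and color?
pos_x = 5.25
pos_y = 4
pos_z = 6
radius = 2
color = 'lime'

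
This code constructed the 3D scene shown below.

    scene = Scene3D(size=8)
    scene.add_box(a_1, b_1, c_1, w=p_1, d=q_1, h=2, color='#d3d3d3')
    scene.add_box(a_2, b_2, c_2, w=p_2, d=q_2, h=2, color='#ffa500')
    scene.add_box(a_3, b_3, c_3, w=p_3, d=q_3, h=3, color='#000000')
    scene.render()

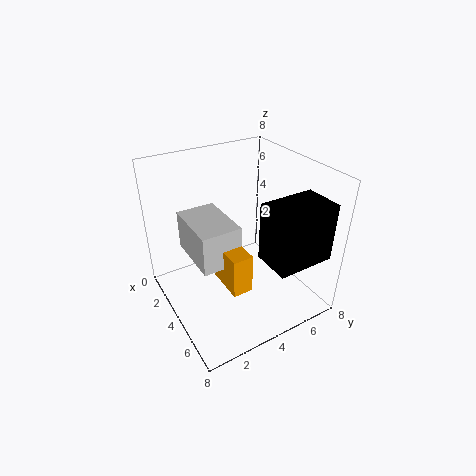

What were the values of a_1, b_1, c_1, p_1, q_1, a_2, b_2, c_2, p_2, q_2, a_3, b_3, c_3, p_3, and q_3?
a_1 = 3
b_1 = 1
c_1 = 4
p_1 = 3
q_1 = 2
a_2 = 5
b_2 = 2
c_2 = 3
p_2 = 2
q_2 = 1
a_3 = 6
b_3 = 4
c_3 = 4
p_3 = 2
q_3 = 3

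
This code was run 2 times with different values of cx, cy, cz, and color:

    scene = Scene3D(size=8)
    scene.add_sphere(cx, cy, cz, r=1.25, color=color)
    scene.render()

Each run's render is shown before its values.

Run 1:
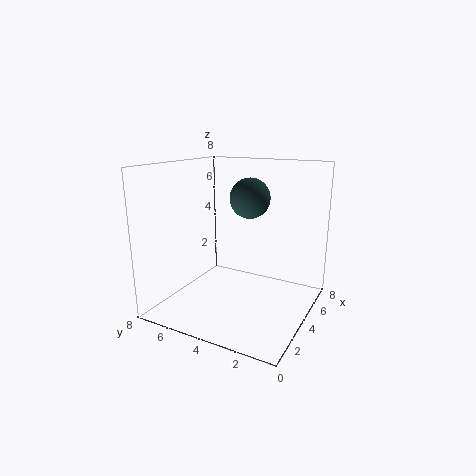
cx = 6.5; cy = 4.5; cz = 5.75; color = 'darkslategray'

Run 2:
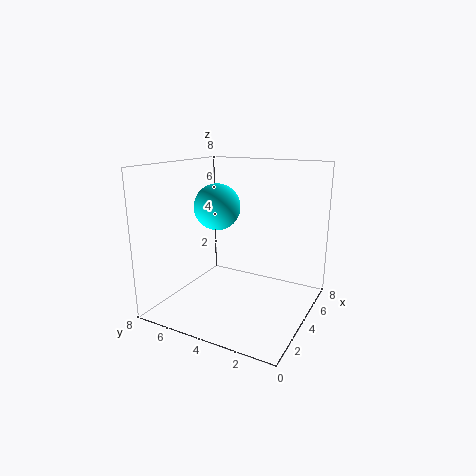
cx = 3.5; cy = 5; cz = 5.75; color = 'cyan'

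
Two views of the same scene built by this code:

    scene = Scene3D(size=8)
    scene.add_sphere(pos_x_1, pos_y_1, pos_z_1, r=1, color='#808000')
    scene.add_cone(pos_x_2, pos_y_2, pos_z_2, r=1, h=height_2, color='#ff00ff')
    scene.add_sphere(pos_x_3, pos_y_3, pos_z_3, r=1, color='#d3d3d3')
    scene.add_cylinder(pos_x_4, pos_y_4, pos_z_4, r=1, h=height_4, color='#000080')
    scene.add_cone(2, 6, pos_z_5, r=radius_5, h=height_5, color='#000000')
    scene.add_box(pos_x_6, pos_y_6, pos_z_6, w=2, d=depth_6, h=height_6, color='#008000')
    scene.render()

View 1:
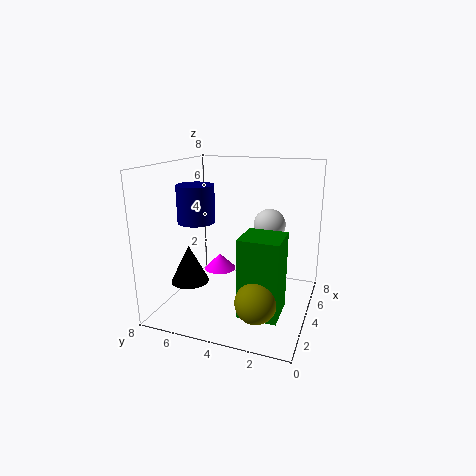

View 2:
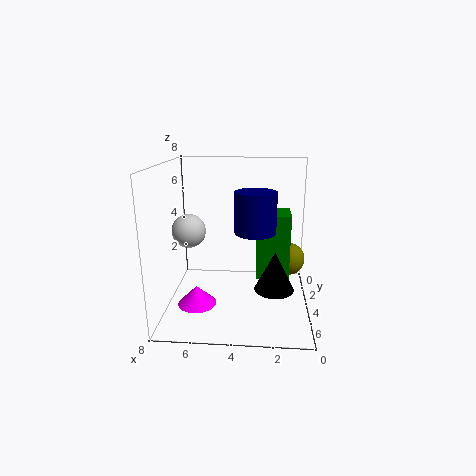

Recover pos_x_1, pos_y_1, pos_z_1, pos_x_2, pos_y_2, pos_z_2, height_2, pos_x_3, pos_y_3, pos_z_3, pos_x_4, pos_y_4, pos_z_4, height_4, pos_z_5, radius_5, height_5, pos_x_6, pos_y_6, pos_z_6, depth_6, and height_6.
pos_x_1 = 1
pos_y_1 = 2
pos_z_1 = 2
pos_x_2 = 6
pos_y_2 = 6
pos_z_2 = 1
height_2 = 1
pos_x_3 = 7
pos_y_3 = 3
pos_z_3 = 4
pos_x_4 = 3
pos_y_4 = 6
pos_z_4 = 5
height_4 = 2
pos_z_5 = 2
radius_5 = 1
height_5 = 2
pos_x_6 = 1
pos_y_6 = 1
pos_z_6 = 1
depth_6 = 2
height_6 = 4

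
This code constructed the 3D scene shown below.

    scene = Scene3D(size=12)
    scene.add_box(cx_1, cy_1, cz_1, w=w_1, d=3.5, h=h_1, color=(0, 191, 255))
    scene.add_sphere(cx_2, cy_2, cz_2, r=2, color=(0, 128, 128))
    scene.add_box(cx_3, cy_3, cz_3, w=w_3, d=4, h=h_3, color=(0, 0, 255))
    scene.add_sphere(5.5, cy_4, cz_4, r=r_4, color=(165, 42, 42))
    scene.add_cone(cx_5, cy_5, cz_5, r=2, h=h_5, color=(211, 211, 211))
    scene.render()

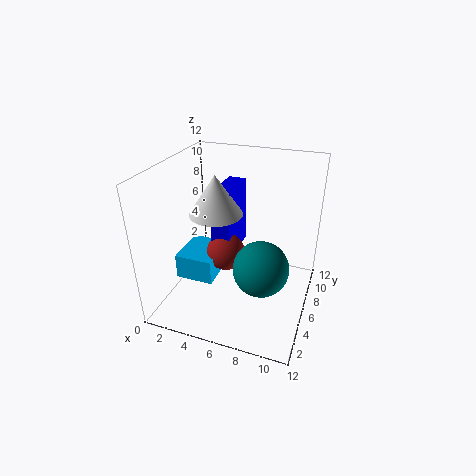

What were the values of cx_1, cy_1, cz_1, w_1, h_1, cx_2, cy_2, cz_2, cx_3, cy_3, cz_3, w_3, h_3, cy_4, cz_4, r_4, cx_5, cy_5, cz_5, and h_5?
cx_1 = 2, cy_1 = 2.5, cz_1 = 3.5, w_1 = 3, h_1 = 2, cx_2 = 9, cy_2 = 2.5, cz_2 = 6, cx_3 = 4.5, cy_3 = 4, cz_3 = 5, w_3 = 1.5, h_3 = 5.5, cy_4 = 4.5, cz_4 = 5.5, r_4 = 1.5, cx_5 = 5, cy_5 = 4, cz_5 = 9, h_5 = 3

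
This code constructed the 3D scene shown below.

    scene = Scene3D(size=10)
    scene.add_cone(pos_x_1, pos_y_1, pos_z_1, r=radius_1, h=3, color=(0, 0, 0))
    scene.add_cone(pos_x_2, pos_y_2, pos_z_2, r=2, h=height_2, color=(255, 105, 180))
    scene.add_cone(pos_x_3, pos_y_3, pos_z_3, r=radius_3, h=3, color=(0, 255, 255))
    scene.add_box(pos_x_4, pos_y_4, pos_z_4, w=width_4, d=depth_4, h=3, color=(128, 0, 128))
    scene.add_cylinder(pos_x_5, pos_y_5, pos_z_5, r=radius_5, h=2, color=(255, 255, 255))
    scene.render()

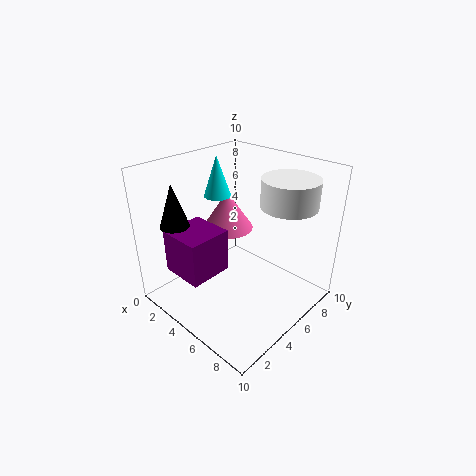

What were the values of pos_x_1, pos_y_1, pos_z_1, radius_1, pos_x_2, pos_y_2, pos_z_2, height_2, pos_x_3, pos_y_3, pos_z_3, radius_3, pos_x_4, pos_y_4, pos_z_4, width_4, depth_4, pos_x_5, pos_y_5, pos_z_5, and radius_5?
pos_x_1 = 2; pos_y_1 = 2; pos_z_1 = 6; radius_1 = 1; pos_x_2 = 2; pos_y_2 = 7; pos_z_2 = 4; height_2 = 3; pos_x_3 = 2; pos_y_3 = 6; pos_z_3 = 7; radius_3 = 1; pos_x_4 = 2; pos_y_4 = 1; pos_z_4 = 3; width_4 = 3; depth_4 = 3; pos_x_5 = 7; pos_y_5 = 8; pos_z_5 = 7; radius_5 = 2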